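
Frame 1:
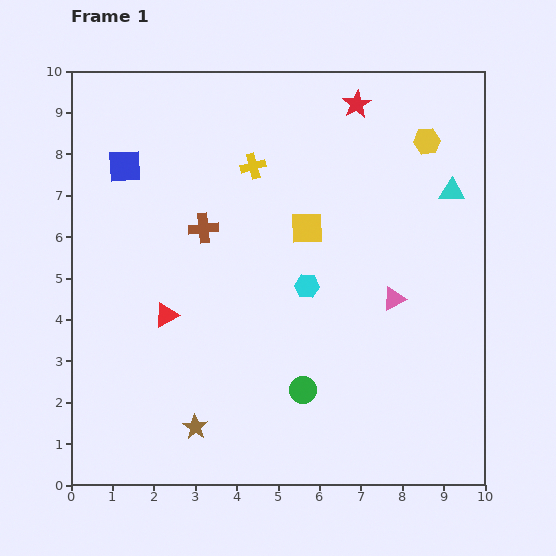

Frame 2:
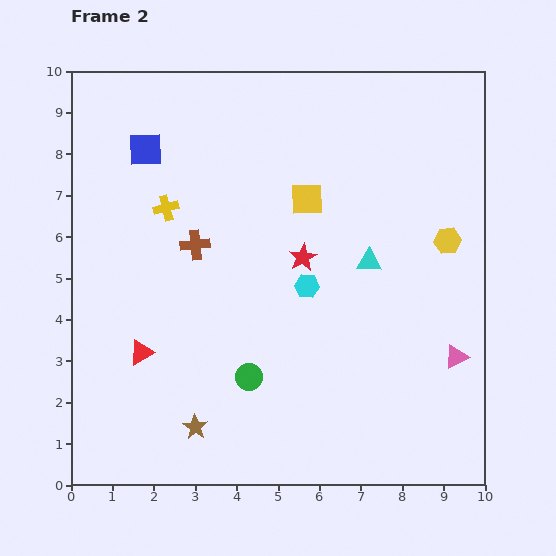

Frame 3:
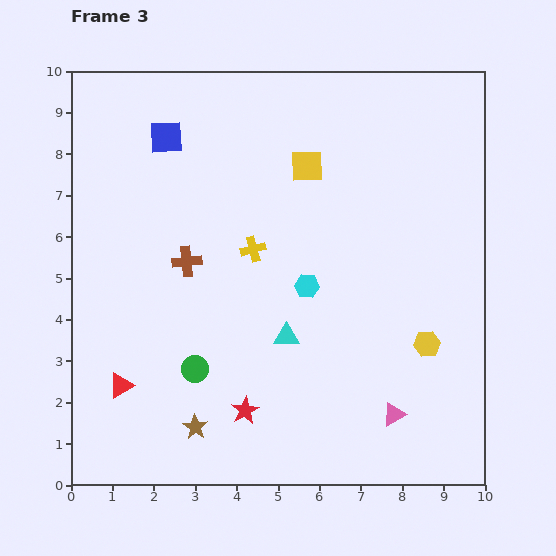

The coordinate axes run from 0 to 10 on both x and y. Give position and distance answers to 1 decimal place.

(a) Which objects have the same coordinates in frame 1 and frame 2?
the brown star, the cyan hexagon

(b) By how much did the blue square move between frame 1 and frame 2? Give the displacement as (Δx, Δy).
(0.5, 0.4)

The blue square was at (1.3, 7.7) in frame 1 and (1.8, 8.1) in frame 2.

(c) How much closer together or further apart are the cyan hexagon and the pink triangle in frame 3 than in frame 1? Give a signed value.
+1.6

Distance in frame 1: 2.1. Distance in frame 3: 3.7.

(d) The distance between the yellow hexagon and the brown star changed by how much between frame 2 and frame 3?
-1.7

Distance in frame 2: 7.6. Distance in frame 3: 5.9.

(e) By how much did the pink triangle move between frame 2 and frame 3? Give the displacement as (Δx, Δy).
(-1.5, -1.4)

The pink triangle was at (9.3, 3.1) in frame 2 and (7.8, 1.7) in frame 3.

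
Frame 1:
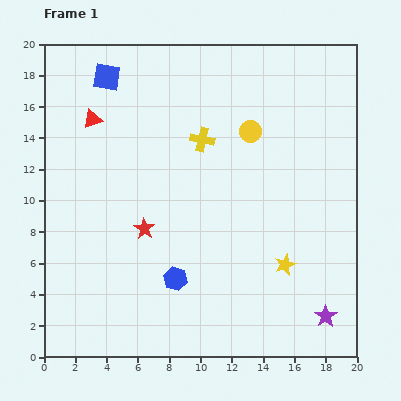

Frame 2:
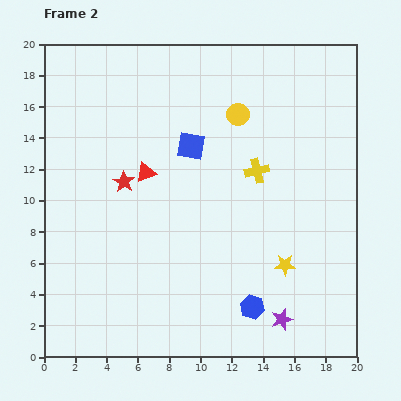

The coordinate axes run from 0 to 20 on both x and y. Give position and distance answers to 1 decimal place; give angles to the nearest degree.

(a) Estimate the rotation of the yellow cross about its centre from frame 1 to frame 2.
26° counter-clockwise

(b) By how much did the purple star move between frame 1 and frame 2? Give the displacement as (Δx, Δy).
(-2.8, -0.2)

The purple star was at (18.0, 2.6) in frame 1 and (15.2, 2.4) in frame 2.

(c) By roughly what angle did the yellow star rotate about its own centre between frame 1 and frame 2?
22° clockwise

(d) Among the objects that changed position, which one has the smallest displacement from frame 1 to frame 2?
the yellow circle

(moved 1.4)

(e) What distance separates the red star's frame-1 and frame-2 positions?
3.3

The red star moved from (6.4, 8.2) to (5.1, 11.2), a distance of √(1.3² + 3.0²) ≈ 3.3.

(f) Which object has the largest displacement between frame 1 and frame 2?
the blue square

(moved 7.0; next 5.2)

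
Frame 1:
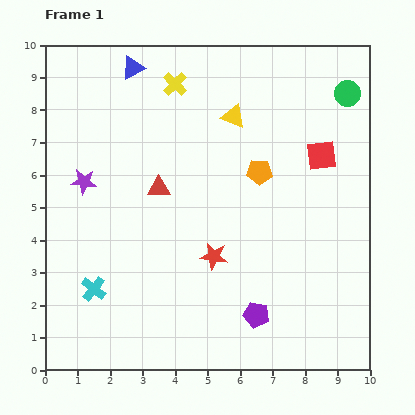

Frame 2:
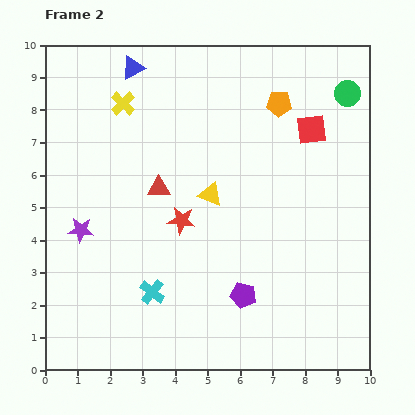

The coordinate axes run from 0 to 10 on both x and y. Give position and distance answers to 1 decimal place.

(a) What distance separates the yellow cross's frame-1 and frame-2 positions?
1.7

The yellow cross moved from (4.0, 8.8) to (2.4, 8.2), a distance of √(1.6² + 0.6²) ≈ 1.7.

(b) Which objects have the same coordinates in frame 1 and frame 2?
the red triangle, the green circle, the blue triangle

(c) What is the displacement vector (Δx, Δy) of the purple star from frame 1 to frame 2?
(-0.1, -1.5)

The purple star was at (1.2, 5.8) in frame 1 and (1.1, 4.3) in frame 2.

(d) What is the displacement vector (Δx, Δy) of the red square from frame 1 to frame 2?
(-0.3, 0.8)

The red square was at (8.5, 6.6) in frame 1 and (8.2, 7.4) in frame 2.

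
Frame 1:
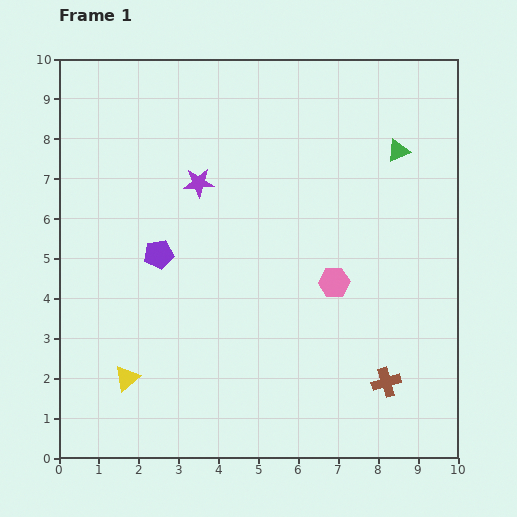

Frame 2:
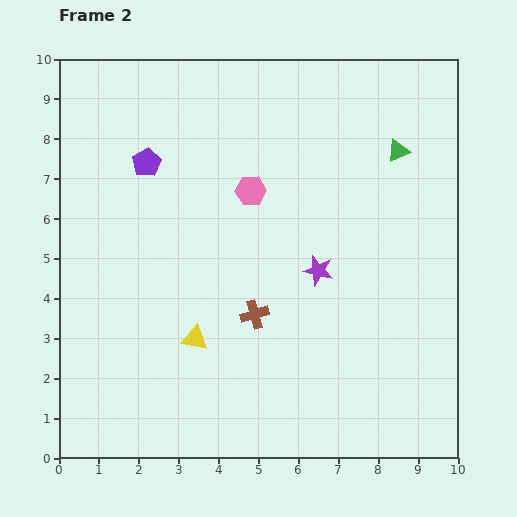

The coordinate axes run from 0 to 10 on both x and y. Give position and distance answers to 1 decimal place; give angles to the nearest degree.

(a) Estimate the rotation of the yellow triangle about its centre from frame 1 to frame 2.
51° clockwise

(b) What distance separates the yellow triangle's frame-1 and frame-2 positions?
2.0

The yellow triangle moved from (1.7, 2.0) to (3.4, 3.0), a distance of √(1.7² + 1.0²) ≈ 2.0.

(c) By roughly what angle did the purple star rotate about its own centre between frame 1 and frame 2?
17° clockwise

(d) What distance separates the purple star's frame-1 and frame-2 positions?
3.7

The purple star moved from (3.5, 6.9) to (6.5, 4.7), a distance of √(3.0² + 2.2²) ≈ 3.7.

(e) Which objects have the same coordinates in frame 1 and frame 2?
the green triangle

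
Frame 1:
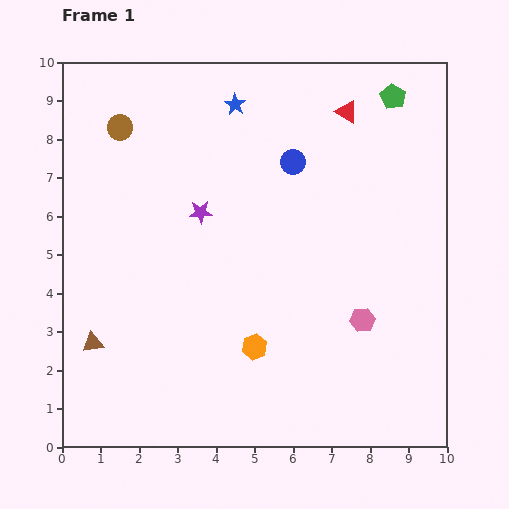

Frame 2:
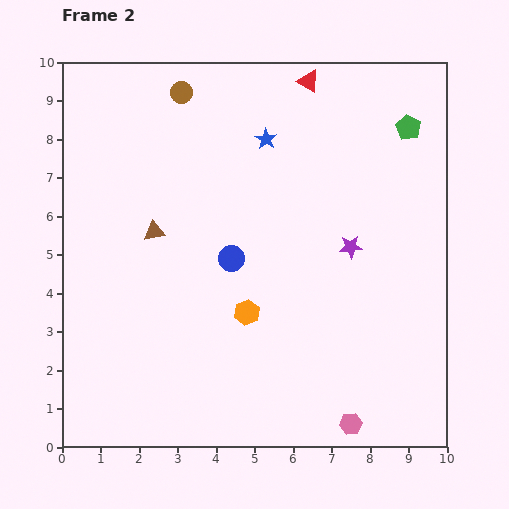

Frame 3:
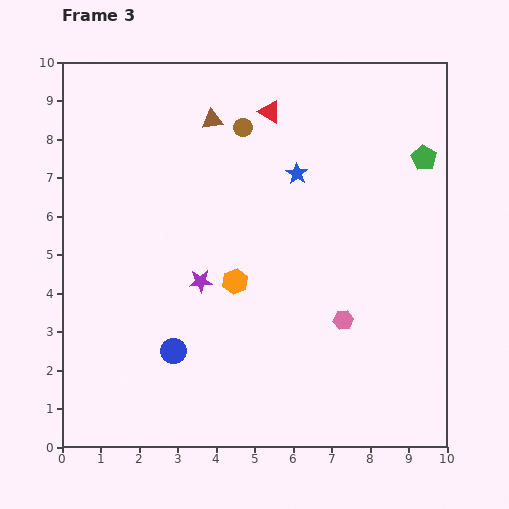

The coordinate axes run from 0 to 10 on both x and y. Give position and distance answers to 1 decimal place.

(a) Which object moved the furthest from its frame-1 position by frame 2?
the purple star

(moved 4.0; next 3.3)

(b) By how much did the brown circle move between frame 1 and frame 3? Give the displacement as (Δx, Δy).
(3.2, 0.0)

The brown circle was at (1.5, 8.3) in frame 1 and (4.7, 8.3) in frame 3.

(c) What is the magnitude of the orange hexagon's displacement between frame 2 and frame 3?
0.9

The orange hexagon moved from (4.8, 3.5) to (4.5, 4.3), a distance of √(0.3² + 0.8²) ≈ 0.9.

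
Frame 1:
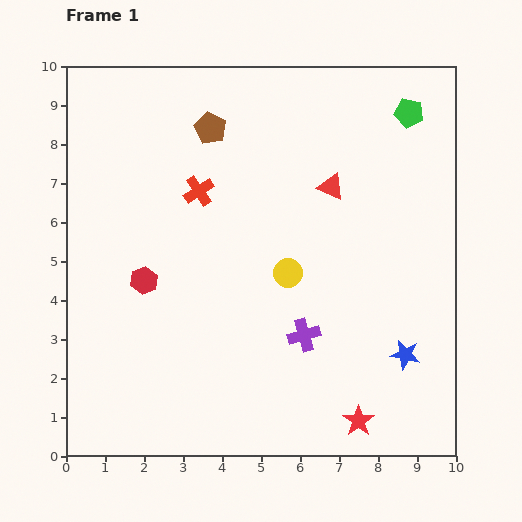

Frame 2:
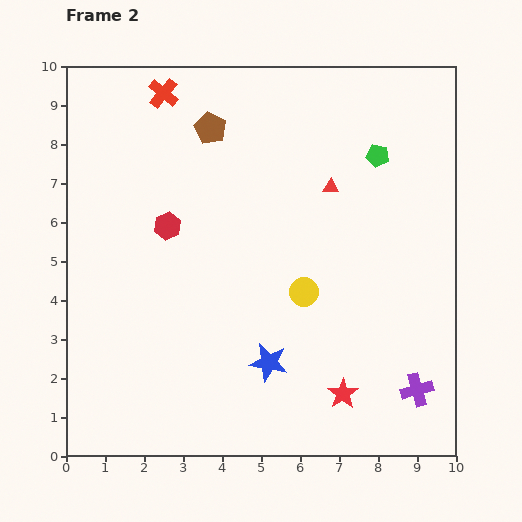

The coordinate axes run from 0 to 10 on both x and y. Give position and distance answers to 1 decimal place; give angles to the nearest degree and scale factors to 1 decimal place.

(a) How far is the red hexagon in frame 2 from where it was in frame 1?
1.5

The red hexagon moved from (2.0, 4.5) to (2.6, 5.9), a distance of √(0.6² + 1.4²) ≈ 1.5.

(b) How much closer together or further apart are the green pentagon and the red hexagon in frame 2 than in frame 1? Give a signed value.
-2.3

Distance in frame 1: 8.0. Distance in frame 2: 5.7.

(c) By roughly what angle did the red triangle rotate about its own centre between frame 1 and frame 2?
22° counter-clockwise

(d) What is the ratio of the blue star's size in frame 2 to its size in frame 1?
1.3×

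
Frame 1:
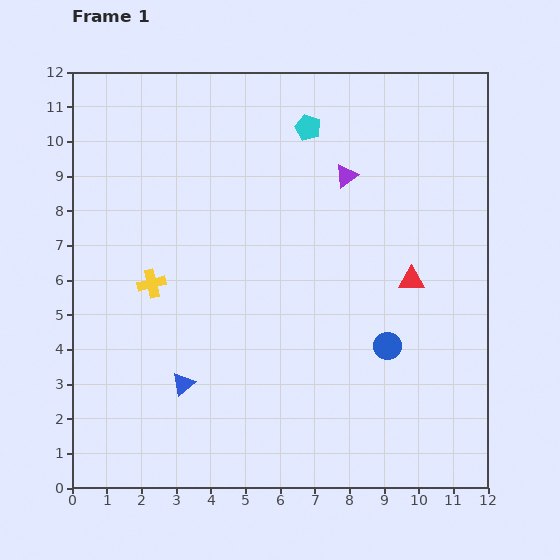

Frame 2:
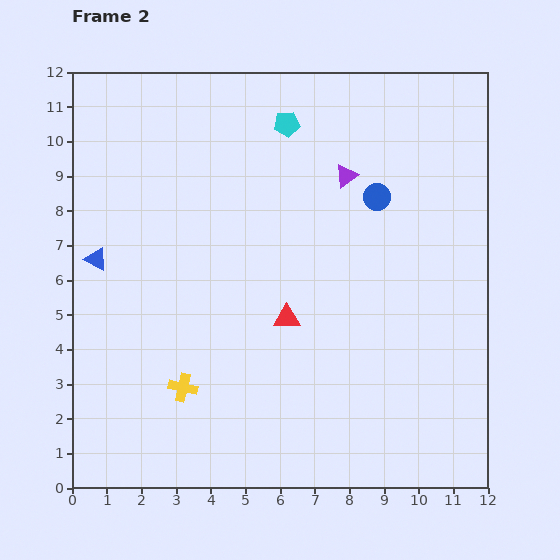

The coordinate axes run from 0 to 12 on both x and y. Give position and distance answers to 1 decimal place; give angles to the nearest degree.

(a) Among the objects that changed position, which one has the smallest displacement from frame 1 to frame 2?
the cyan pentagon

(moved 0.6)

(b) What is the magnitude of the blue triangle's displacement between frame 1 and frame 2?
4.4

The blue triangle moved from (3.2, 3.0) to (0.7, 6.6), a distance of √(2.5² + 3.6²) ≈ 4.4.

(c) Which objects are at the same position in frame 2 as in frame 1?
the purple triangle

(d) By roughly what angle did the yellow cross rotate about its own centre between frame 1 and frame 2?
26° clockwise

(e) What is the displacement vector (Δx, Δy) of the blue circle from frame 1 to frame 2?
(-0.3, 4.3)

The blue circle was at (9.1, 4.1) in frame 1 and (8.8, 8.4) in frame 2.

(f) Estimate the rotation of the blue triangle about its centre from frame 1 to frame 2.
52° counter-clockwise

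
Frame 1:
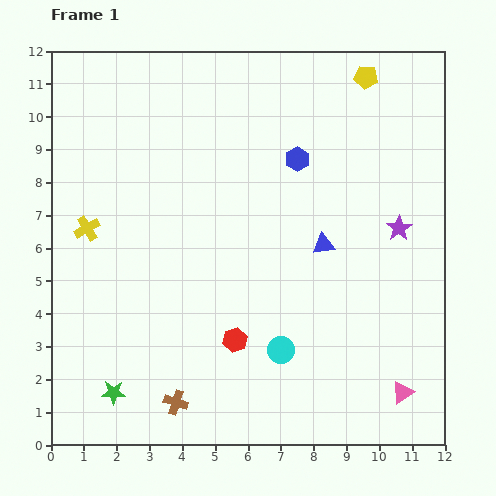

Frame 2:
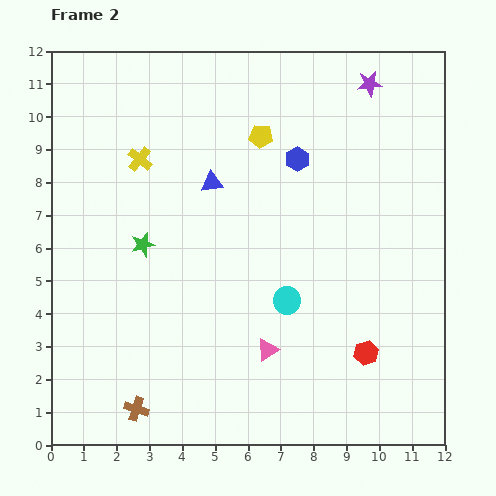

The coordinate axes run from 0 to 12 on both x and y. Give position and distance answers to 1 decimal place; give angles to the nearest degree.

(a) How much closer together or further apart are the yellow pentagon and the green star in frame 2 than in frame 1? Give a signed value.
-7.4

Distance in frame 1: 12.3. Distance in frame 2: 4.9.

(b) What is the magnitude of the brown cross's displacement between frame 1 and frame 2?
1.2

The brown cross moved from (3.8, 1.3) to (2.6, 1.1), a distance of √(1.2² + 0.2²) ≈ 1.2.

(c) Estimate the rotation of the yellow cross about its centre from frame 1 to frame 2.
20° counter-clockwise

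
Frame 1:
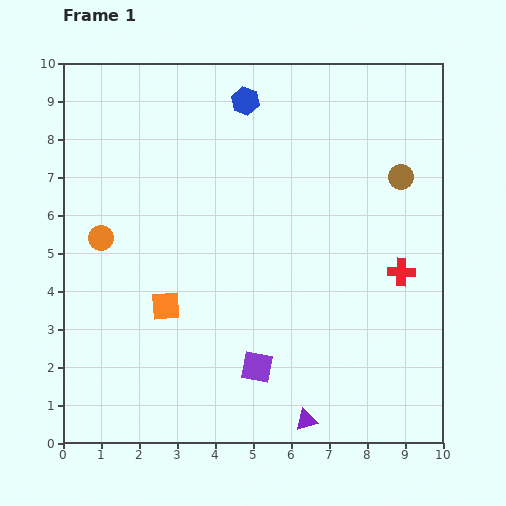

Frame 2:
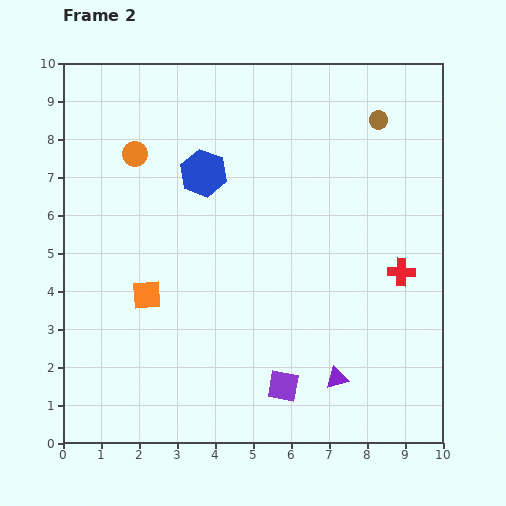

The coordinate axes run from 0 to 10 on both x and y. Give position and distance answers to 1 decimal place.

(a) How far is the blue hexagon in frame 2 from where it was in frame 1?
2.2

The blue hexagon moved from (4.8, 9.0) to (3.7, 7.1), a distance of √(1.1² + 1.9²) ≈ 2.2.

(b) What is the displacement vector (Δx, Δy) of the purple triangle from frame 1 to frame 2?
(0.8, 1.1)

The purple triangle was at (6.4, 0.6) in frame 1 and (7.2, 1.7) in frame 2.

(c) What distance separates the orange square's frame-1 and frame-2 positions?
0.6

The orange square moved from (2.7, 3.6) to (2.2, 3.9), a distance of √(0.5² + 0.3²) ≈ 0.6.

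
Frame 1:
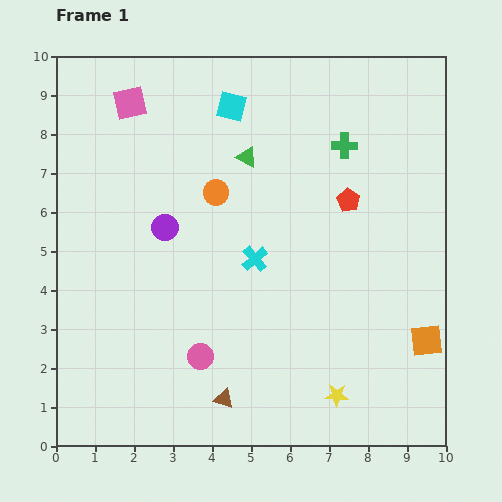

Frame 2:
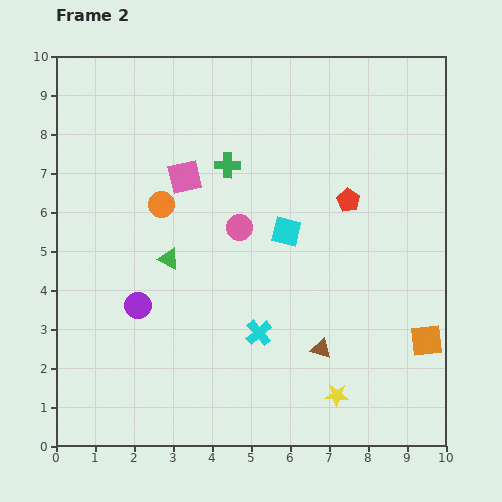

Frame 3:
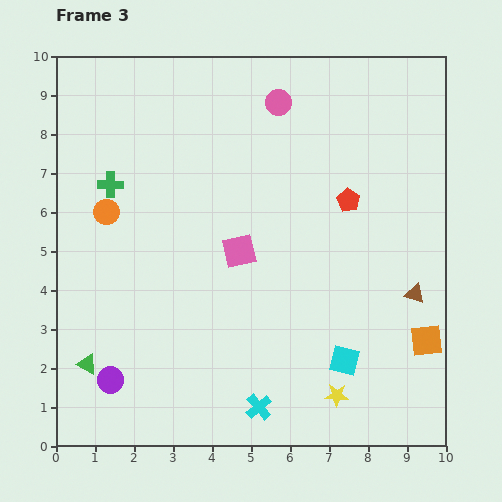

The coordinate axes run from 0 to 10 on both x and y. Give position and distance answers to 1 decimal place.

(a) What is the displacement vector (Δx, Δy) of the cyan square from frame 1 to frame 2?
(1.4, -3.2)

The cyan square was at (4.5, 8.7) in frame 1 and (5.9, 5.5) in frame 2.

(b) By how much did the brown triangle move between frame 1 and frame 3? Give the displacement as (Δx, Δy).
(4.9, 2.7)

The brown triangle was at (4.3, 1.2) in frame 1 and (9.2, 3.9) in frame 3.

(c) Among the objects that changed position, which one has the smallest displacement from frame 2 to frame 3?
the orange circle

(moved 1.4)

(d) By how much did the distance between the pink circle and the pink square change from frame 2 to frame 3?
+2.0

Distance in frame 2: 1.9. Distance in frame 3: 3.9.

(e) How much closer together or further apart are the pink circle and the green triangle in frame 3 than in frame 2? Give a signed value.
+6.3

Distance in frame 2: 2.0. Distance in frame 3: 8.3.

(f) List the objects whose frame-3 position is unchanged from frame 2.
the orange square, the yellow star, the red pentagon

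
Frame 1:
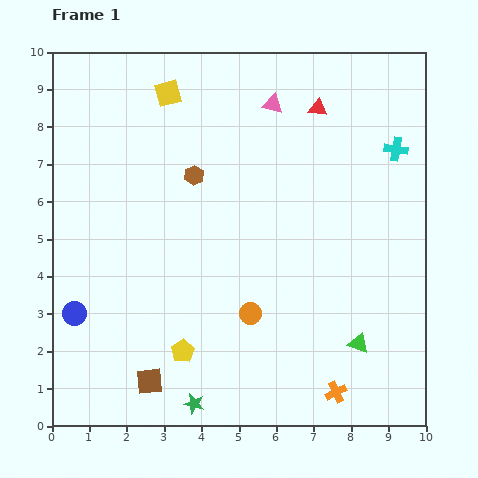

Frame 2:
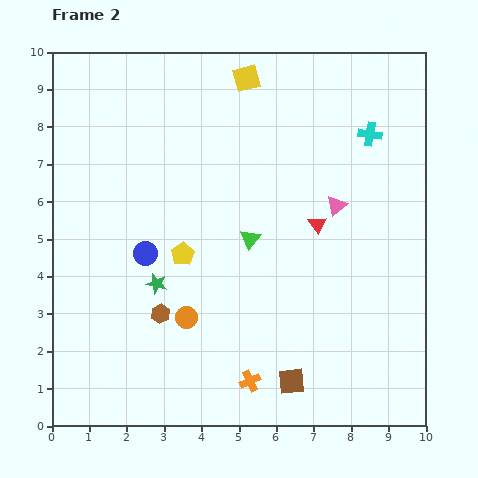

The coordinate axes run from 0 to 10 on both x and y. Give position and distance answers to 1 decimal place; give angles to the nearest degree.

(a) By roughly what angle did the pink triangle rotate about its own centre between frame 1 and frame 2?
53° counter-clockwise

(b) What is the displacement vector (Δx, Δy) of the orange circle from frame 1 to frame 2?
(-1.7, -0.1)

The orange circle was at (5.3, 3.0) in frame 1 and (3.6, 2.9) in frame 2.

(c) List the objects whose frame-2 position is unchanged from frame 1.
none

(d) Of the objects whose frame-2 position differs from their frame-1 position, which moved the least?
the cyan cross

(moved 0.8)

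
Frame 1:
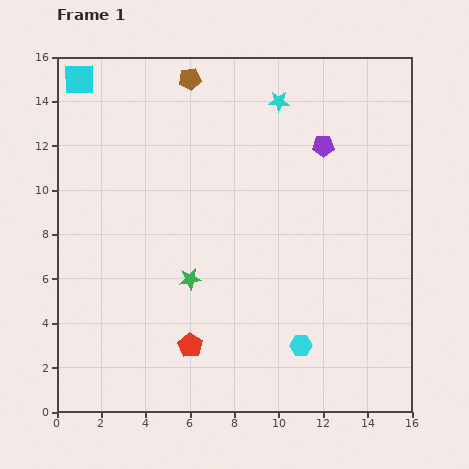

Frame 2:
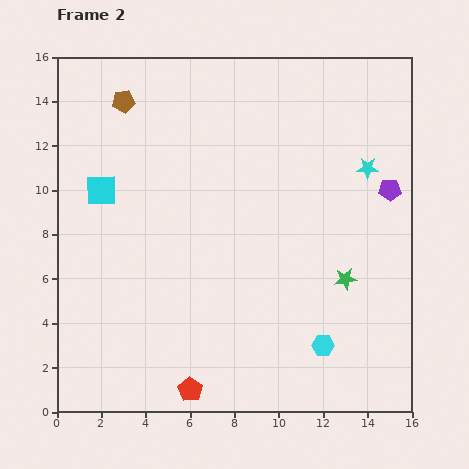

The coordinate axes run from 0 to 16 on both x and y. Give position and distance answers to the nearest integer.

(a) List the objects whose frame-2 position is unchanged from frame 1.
none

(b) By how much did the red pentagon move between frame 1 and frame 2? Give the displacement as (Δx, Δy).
(0, -2)

The red pentagon was at (6, 3) in frame 1 and (6, 1) in frame 2.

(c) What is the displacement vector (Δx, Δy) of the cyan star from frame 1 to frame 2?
(4, -3)

The cyan star was at (10, 14) in frame 1 and (14, 11) in frame 2.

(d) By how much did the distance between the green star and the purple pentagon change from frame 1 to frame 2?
-4

Distance in frame 1: 8. Distance in frame 2: 4.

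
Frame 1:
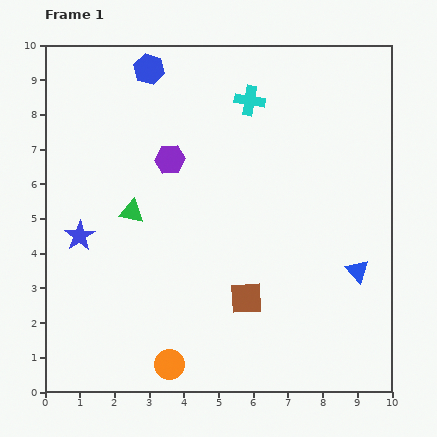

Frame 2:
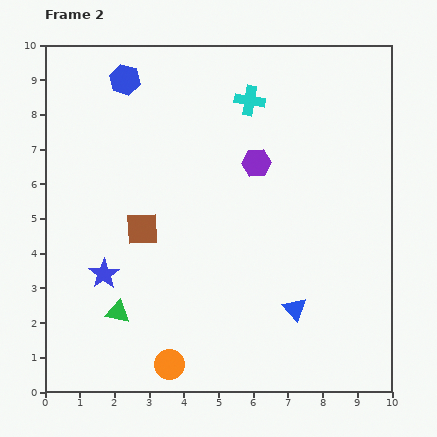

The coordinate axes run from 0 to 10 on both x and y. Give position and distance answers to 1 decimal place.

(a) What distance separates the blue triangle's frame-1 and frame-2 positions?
2.1

The blue triangle moved from (9.0, 3.5) to (7.2, 2.4), a distance of √(1.8² + 1.1²) ≈ 2.1.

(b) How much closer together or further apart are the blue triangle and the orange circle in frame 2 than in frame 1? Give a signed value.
-2.1

Distance in frame 1: 6.0. Distance in frame 2: 3.9.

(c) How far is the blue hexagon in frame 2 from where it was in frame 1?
0.8

The blue hexagon moved from (3.0, 9.3) to (2.3, 9.0), a distance of √(0.7² + 0.3²) ≈ 0.8.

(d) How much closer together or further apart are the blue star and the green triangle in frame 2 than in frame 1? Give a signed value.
-0.5

Distance in frame 1: 1.7. Distance in frame 2: 1.2.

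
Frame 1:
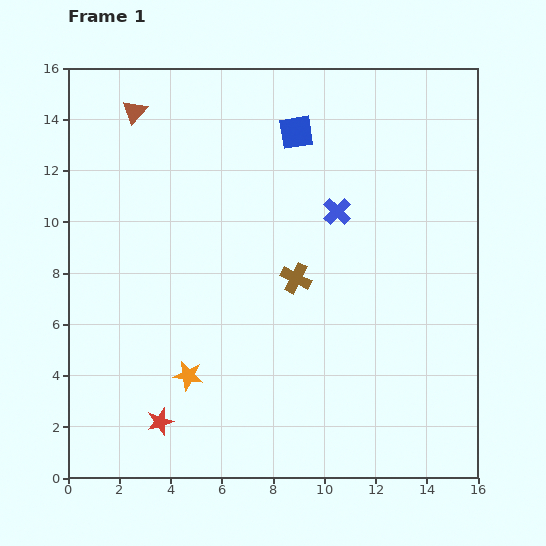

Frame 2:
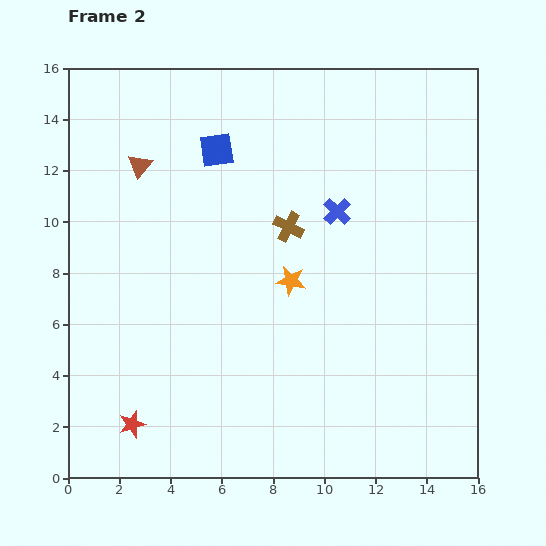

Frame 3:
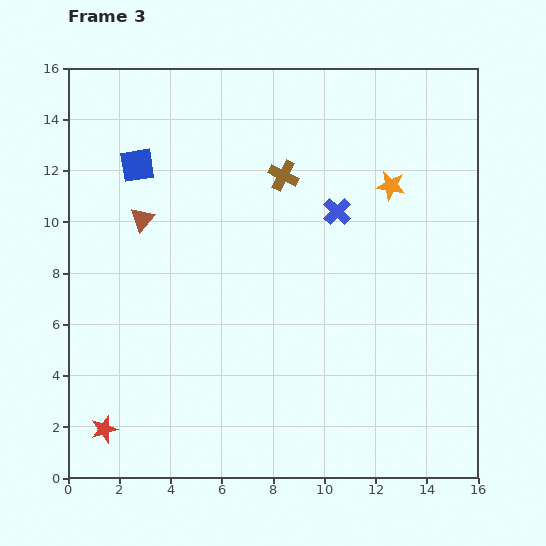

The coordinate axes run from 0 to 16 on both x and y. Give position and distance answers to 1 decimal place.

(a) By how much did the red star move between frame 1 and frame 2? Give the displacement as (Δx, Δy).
(-1.1, -0.1)

The red star was at (3.6, 2.2) in frame 1 and (2.5, 2.1) in frame 2.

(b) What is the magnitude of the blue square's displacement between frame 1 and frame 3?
6.3

The blue square moved from (8.9, 13.5) to (2.7, 12.2), a distance of √(6.2² + 1.3²) ≈ 6.3.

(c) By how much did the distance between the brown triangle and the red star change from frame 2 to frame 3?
-1.8

Distance in frame 2: 10.1. Distance in frame 3: 8.3.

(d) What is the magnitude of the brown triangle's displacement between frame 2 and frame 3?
2.1

The brown triangle moved from (2.8, 12.2) to (2.9, 10.1), a distance of √(0.1² + 2.1²) ≈ 2.1.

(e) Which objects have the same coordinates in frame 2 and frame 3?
the blue cross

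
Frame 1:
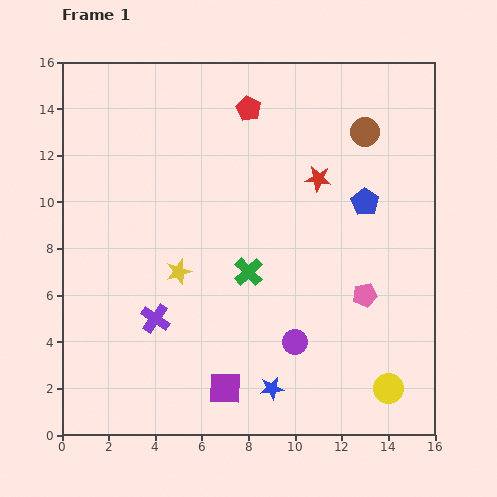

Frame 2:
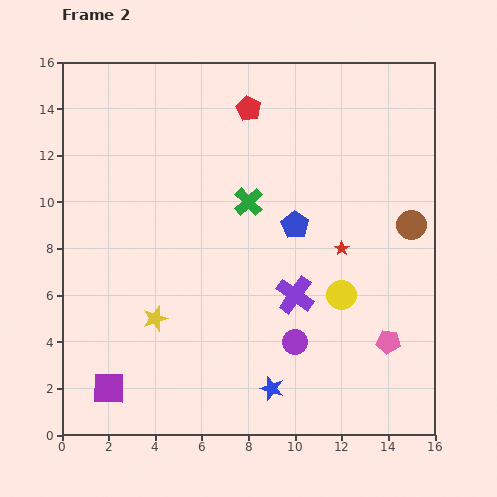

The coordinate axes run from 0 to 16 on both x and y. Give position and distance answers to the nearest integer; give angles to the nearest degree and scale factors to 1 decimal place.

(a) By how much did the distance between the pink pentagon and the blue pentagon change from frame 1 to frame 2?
+2

Distance in frame 1: 4. Distance in frame 2: 6.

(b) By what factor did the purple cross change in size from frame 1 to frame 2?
1.3×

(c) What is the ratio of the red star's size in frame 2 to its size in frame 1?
0.6×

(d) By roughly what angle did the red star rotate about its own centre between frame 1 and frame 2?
29° clockwise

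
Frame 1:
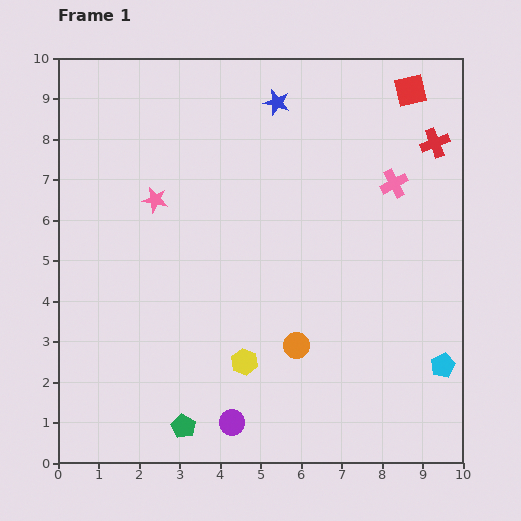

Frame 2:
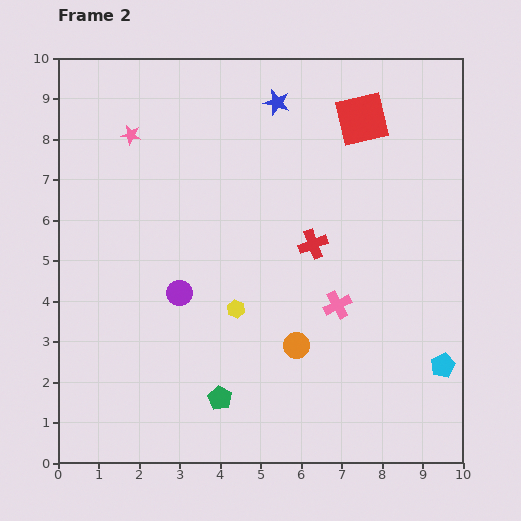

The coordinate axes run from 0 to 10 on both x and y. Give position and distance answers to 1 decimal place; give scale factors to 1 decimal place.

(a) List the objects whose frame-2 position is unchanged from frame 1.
the cyan pentagon, the blue star, the orange circle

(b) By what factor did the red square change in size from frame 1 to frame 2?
1.6×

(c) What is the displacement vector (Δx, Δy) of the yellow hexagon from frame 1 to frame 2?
(-0.2, 1.3)

The yellow hexagon was at (4.6, 2.5) in frame 1 and (4.4, 3.8) in frame 2.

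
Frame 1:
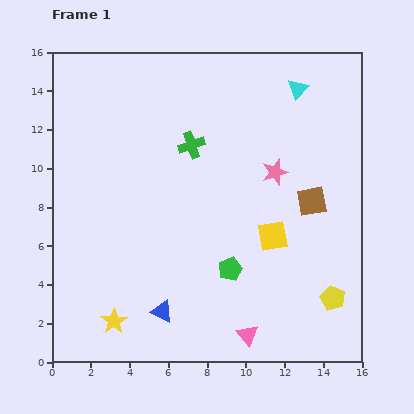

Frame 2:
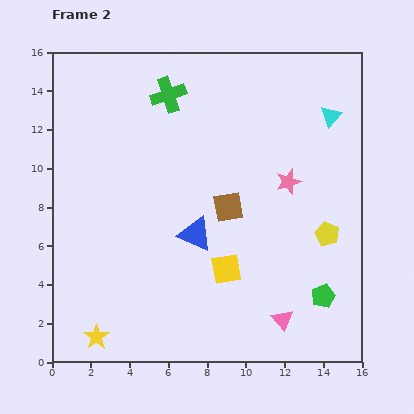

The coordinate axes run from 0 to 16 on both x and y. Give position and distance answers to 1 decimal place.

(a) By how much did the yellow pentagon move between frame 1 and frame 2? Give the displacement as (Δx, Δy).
(-0.3, 3.3)

The yellow pentagon was at (14.5, 3.3) in frame 1 and (14.2, 6.6) in frame 2.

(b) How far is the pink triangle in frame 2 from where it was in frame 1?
2.0

The pink triangle moved from (10.1, 1.4) to (11.9, 2.2), a distance of √(1.8² + 0.8²) ≈ 2.0.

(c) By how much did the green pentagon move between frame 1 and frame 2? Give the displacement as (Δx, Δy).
(4.8, -1.4)

The green pentagon was at (9.2, 4.8) in frame 1 and (14.0, 3.4) in frame 2.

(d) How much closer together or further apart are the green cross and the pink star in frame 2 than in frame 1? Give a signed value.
+3.2

Distance in frame 1: 4.5. Distance in frame 2: 7.7.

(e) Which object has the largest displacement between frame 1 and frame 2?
the green pentagon

(moved 5.0; next 4.3)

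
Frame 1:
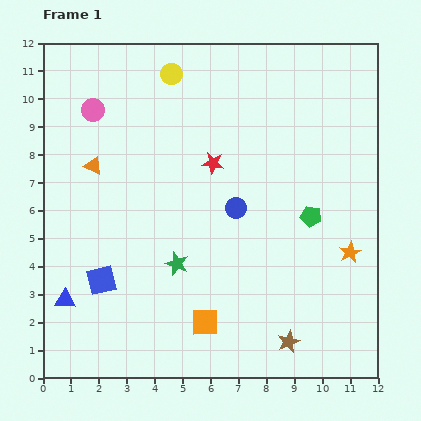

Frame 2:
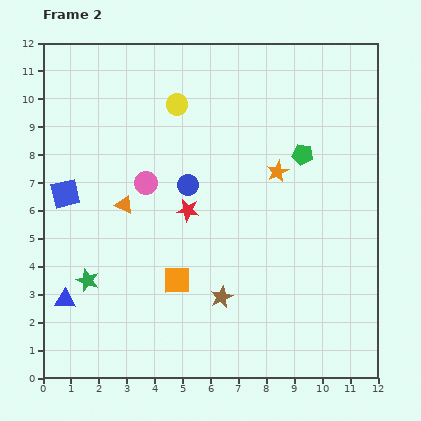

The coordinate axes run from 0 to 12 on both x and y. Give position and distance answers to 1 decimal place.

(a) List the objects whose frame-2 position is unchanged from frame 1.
the blue triangle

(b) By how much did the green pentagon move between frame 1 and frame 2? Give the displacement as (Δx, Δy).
(-0.3, 2.2)

The green pentagon was at (9.6, 5.8) in frame 1 and (9.3, 8.0) in frame 2.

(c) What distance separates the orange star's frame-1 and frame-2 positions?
3.9

The orange star moved from (11.0, 4.5) to (8.4, 7.4), a distance of √(2.6² + 2.9²) ≈ 3.9.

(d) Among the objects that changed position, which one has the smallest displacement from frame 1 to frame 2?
the yellow circle

(moved 1.1)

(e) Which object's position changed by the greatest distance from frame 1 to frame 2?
the orange star

(moved 3.9; next 3.4)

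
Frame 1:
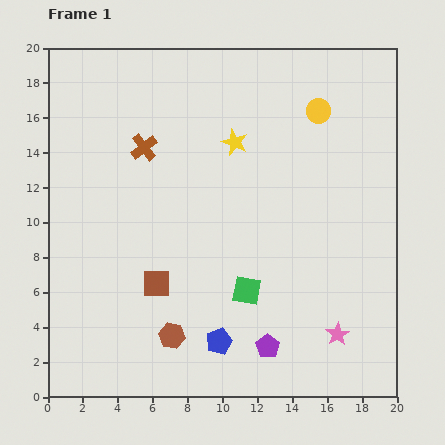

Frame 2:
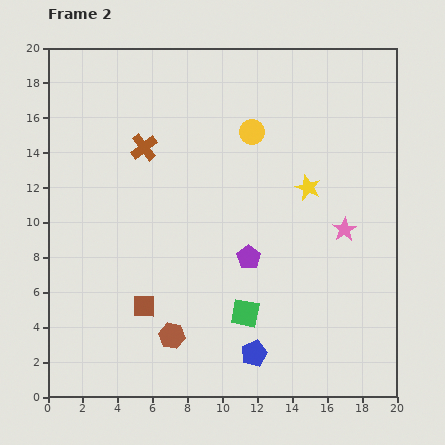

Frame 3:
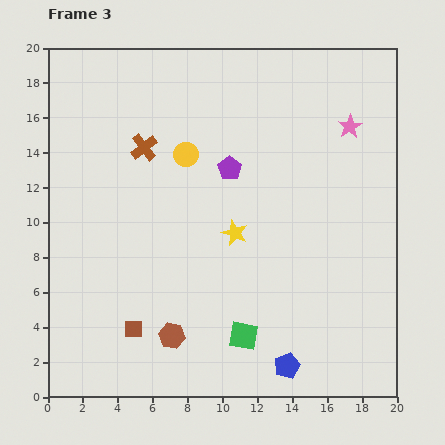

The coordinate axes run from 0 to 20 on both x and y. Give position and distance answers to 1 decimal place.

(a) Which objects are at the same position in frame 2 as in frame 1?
the brown hexagon, the brown cross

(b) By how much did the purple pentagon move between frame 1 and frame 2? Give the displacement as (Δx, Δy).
(-1.1, 5.1)

The purple pentagon was at (12.6, 2.9) in frame 1 and (11.5, 8.0) in frame 2.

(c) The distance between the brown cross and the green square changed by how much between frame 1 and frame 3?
+2.1

Distance in frame 1: 10.1. Distance in frame 3: 12.2.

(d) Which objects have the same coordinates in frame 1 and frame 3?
the brown hexagon, the brown cross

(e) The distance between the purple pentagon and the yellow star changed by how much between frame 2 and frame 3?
-1.5

Distance in frame 2: 5.2. Distance in frame 3: 3.7.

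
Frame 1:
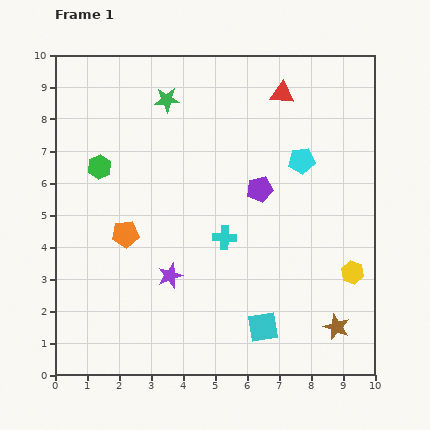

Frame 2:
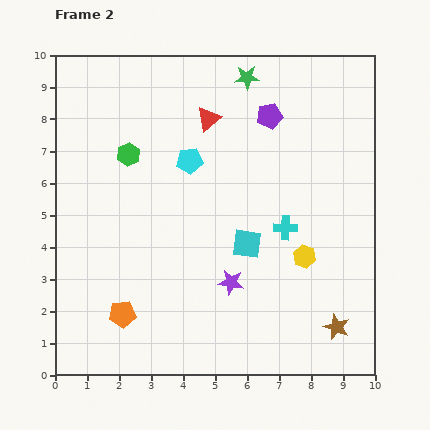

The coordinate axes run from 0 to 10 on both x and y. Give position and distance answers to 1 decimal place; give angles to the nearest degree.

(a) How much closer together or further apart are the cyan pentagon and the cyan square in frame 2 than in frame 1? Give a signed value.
-2.1

Distance in frame 1: 5.3. Distance in frame 2: 3.2.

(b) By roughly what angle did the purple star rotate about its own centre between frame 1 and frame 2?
29° clockwise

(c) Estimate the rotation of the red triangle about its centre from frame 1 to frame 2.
44° counter-clockwise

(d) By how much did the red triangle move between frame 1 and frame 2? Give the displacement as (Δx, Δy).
(-2.3, -0.8)

The red triangle was at (7.1, 8.8) in frame 1 and (4.8, 8.0) in frame 2.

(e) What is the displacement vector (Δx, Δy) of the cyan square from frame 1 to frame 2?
(-0.5, 2.6)

The cyan square was at (6.5, 1.5) in frame 1 and (6.0, 4.1) in frame 2.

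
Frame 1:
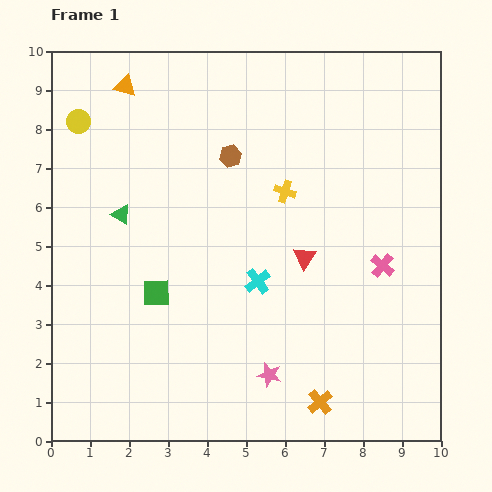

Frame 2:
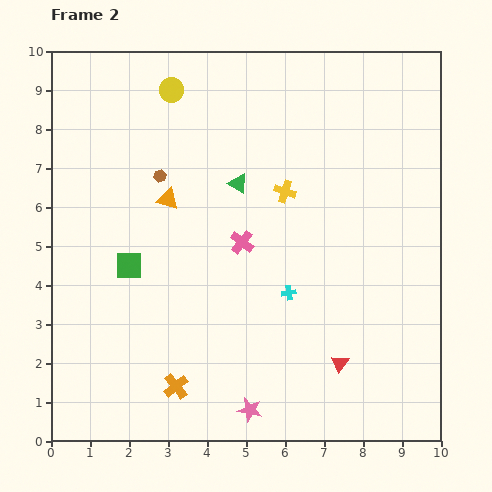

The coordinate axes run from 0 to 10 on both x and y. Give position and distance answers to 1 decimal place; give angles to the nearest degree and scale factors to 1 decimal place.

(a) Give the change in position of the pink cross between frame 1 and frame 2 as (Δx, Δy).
(-3.6, 0.6)

The pink cross was at (8.5, 4.5) in frame 1 and (4.9, 5.1) in frame 2.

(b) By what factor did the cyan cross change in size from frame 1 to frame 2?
0.6×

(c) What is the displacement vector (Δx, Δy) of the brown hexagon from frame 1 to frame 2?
(-1.8, -0.5)

The brown hexagon was at (4.6, 7.3) in frame 1 and (2.8, 6.8) in frame 2.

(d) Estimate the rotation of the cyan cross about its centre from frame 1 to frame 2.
29° clockwise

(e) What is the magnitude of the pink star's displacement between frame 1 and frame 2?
1.0

The pink star moved from (5.6, 1.7) to (5.1, 0.8), a distance of √(0.5² + 0.9²) ≈ 1.0.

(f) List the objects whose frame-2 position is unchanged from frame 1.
the yellow cross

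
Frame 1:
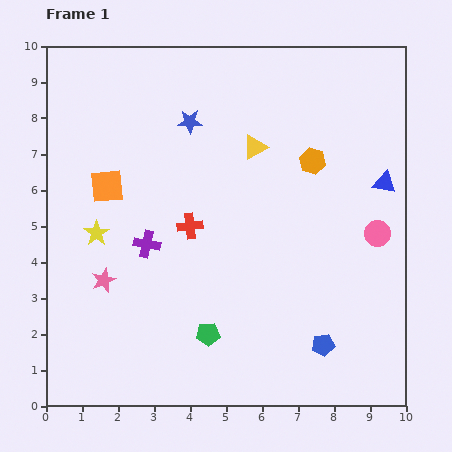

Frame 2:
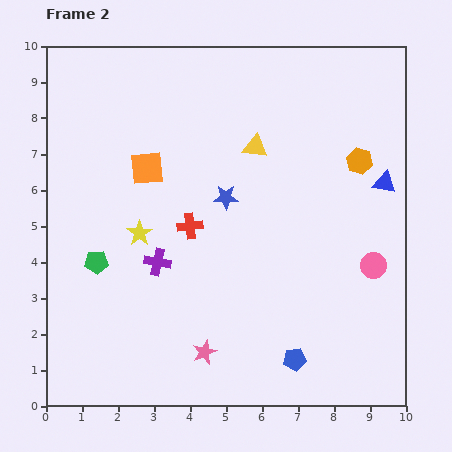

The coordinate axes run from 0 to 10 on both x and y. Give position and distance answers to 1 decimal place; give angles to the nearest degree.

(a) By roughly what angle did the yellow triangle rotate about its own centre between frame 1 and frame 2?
37° clockwise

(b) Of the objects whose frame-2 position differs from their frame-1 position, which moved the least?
the purple cross

(moved 0.6)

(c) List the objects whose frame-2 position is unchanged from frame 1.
the red cross, the yellow triangle, the blue triangle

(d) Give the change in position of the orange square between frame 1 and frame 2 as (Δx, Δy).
(1.1, 0.5)

The orange square was at (1.7, 6.1) in frame 1 and (2.8, 6.6) in frame 2.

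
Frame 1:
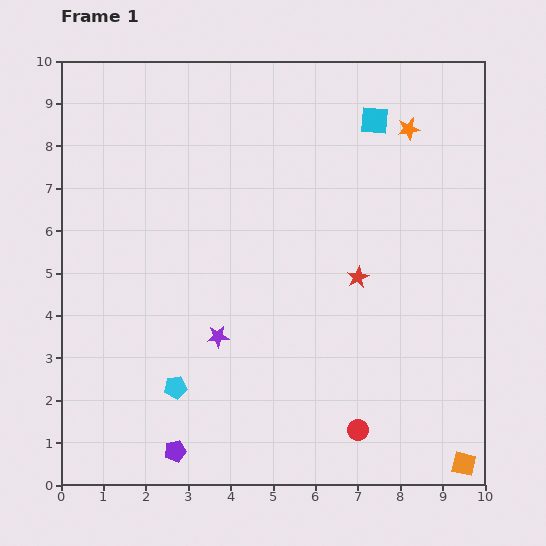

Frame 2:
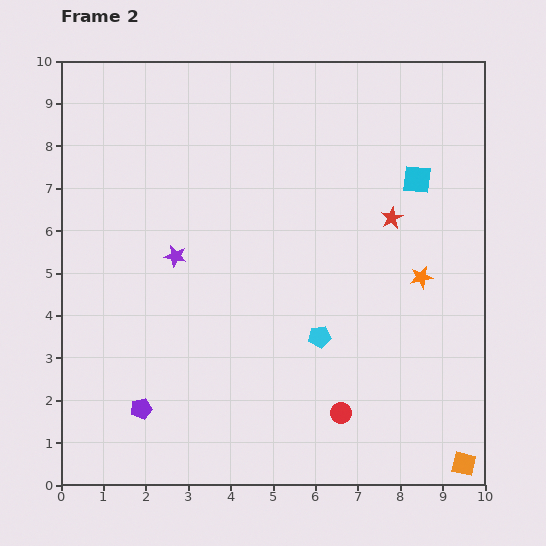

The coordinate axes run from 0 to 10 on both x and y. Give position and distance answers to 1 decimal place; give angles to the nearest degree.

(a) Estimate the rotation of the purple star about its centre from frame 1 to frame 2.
17° clockwise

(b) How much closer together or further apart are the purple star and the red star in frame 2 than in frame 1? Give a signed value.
+1.6

Distance in frame 1: 3.6. Distance in frame 2: 5.2.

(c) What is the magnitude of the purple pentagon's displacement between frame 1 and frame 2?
1.3

The purple pentagon moved from (2.7, 0.8) to (1.9, 1.8), a distance of √(0.8² + 1.0²) ≈ 1.3.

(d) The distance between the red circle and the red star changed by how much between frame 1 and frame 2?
+1.2

Distance in frame 1: 3.6. Distance in frame 2: 4.8.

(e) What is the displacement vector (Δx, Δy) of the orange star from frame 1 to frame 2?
(0.3, -3.5)

The orange star was at (8.2, 8.4) in frame 1 and (8.5, 4.9) in frame 2.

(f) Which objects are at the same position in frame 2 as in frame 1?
the orange square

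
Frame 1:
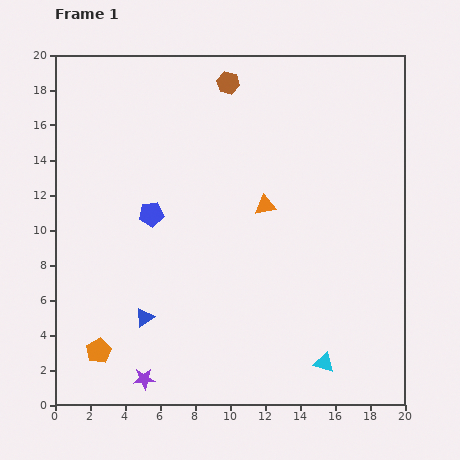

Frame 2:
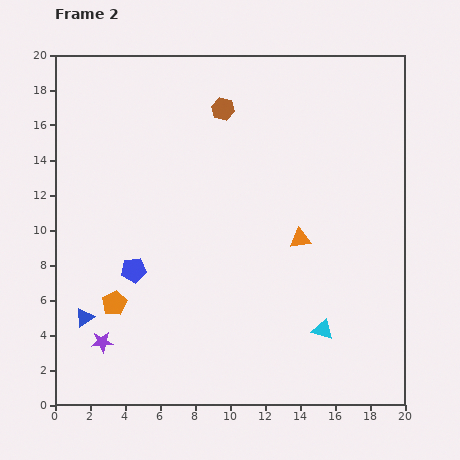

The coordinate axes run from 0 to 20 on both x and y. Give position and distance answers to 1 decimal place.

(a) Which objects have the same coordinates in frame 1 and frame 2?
none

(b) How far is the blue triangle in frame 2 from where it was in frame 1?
3.4

The blue triangle moved from (5.1, 5.0) to (1.7, 5.0), a distance of √(3.4² + 0.0²) ≈ 3.4.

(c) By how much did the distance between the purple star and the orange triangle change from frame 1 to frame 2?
+0.6

Distance in frame 1: 12.1. Distance in frame 2: 12.7.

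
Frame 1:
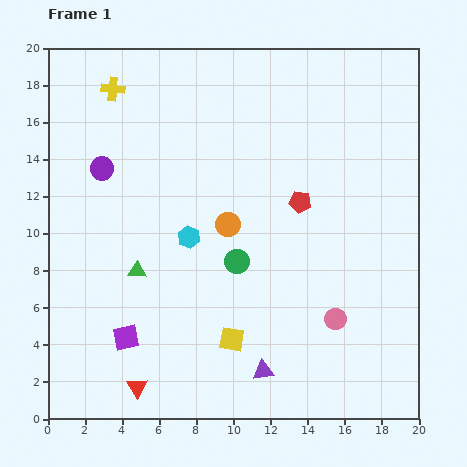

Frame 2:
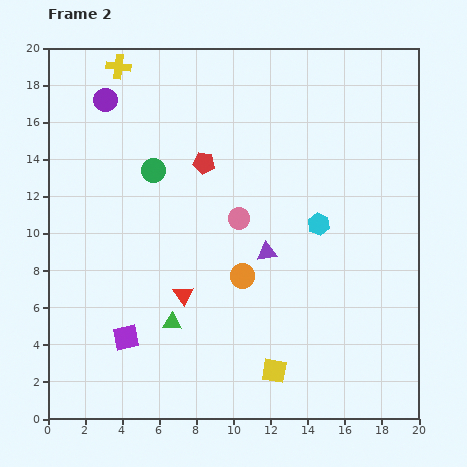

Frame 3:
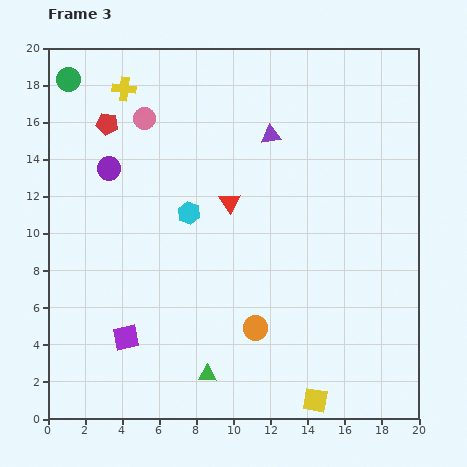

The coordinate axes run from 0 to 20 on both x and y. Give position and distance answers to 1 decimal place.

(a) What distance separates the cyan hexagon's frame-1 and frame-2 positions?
7.0

The cyan hexagon moved from (7.6, 9.8) to (14.6, 10.5), a distance of √(7.0² + 0.7²) ≈ 7.0.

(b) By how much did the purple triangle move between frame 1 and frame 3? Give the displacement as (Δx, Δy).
(0.4, 12.7)

The purple triangle was at (11.6, 2.6) in frame 1 and (12.0, 15.3) in frame 3.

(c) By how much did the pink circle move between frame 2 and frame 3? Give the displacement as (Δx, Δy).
(-5.1, 5.4)

The pink circle was at (10.3, 10.8) in frame 2 and (5.2, 16.2) in frame 3.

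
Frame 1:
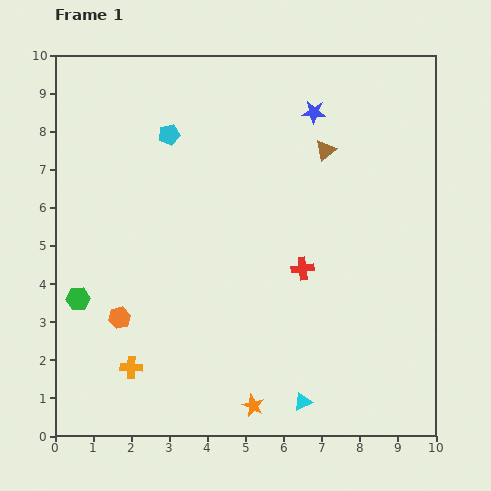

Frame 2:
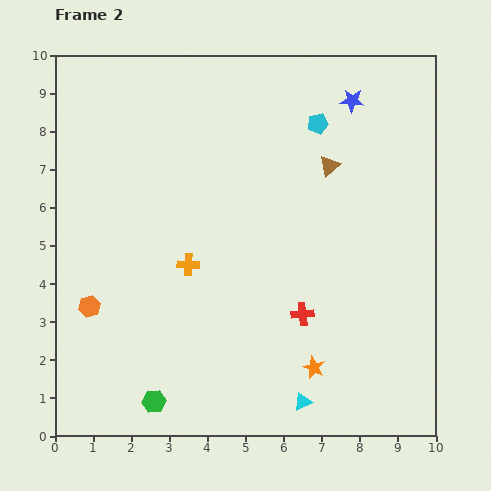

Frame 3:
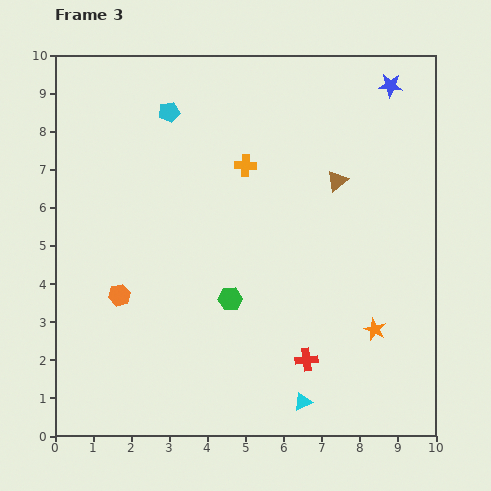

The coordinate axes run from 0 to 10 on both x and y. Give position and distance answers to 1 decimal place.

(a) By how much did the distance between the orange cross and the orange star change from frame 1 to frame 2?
+0.9

Distance in frame 1: 3.4. Distance in frame 2: 4.3.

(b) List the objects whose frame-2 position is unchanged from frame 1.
the cyan triangle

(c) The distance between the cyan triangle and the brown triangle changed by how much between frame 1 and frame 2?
-0.4

Distance in frame 1: 6.6. Distance in frame 2: 6.2.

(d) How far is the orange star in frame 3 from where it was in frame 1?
3.8

The orange star moved from (5.2, 0.8) to (8.4, 2.8), a distance of √(3.2² + 2.0²) ≈ 3.8.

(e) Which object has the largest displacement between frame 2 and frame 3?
the cyan pentagon

(moved 3.9; next 3.4)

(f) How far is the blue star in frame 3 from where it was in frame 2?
1.1

The blue star moved from (7.8, 8.8) to (8.8, 9.2), a distance of √(1.0² + 0.4²) ≈ 1.1.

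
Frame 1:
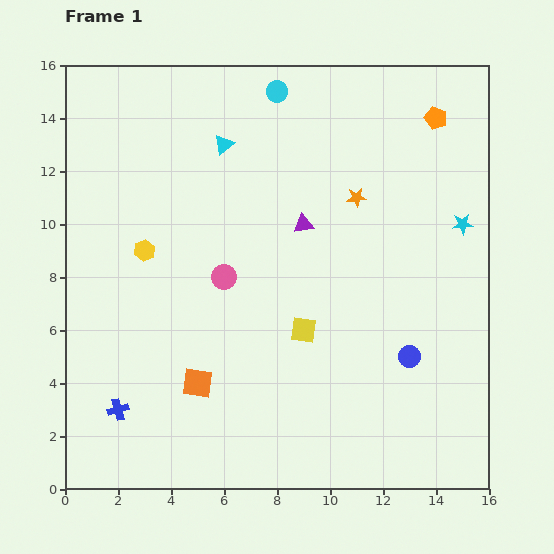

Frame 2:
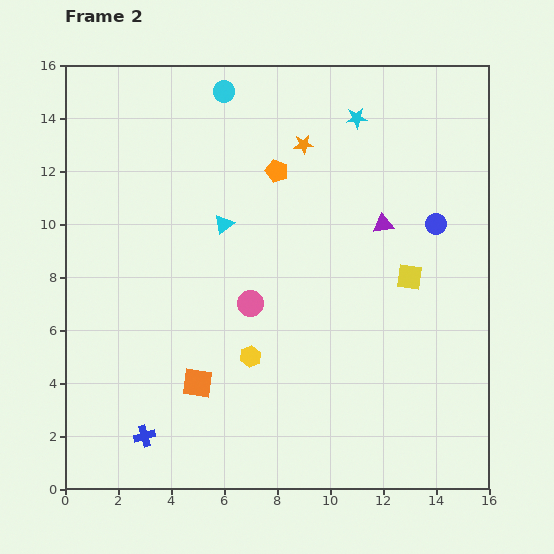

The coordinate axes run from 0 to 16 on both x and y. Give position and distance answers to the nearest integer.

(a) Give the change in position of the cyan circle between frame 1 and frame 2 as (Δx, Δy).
(-2, 0)

The cyan circle was at (8, 15) in frame 1 and (6, 15) in frame 2.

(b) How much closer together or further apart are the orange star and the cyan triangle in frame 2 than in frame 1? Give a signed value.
-1

Distance in frame 1: 5. Distance in frame 2: 4.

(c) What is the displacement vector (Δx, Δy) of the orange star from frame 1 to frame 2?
(-2, 2)

The orange star was at (11, 11) in frame 1 and (9, 13) in frame 2.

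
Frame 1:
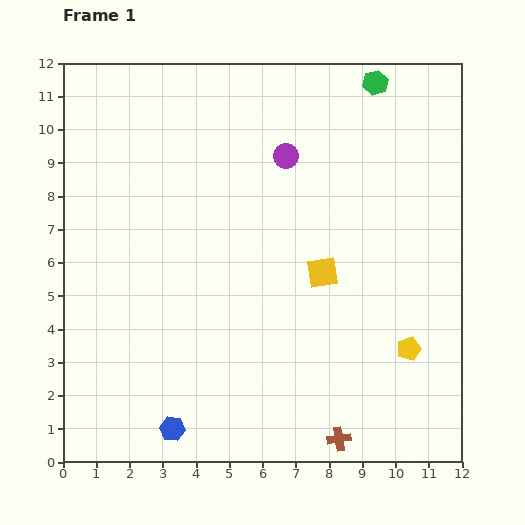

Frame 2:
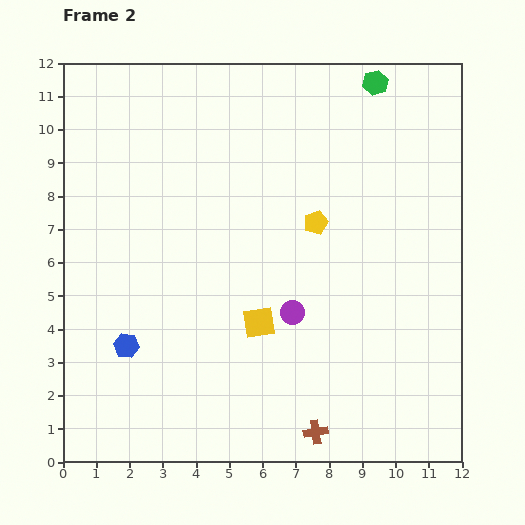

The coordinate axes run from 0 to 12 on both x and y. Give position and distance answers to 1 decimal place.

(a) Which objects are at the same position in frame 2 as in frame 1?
the green hexagon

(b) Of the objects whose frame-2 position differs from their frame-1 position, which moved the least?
the brown cross

(moved 0.7)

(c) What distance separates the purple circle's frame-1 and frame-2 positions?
4.7

The purple circle moved from (6.7, 9.2) to (6.9, 4.5), a distance of √(0.2² + 4.7²) ≈ 4.7.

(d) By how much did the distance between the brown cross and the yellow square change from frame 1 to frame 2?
-1.3

Distance in frame 1: 5.0. Distance in frame 2: 3.7.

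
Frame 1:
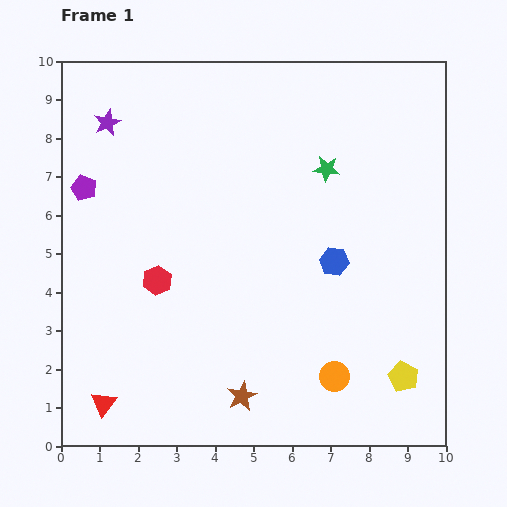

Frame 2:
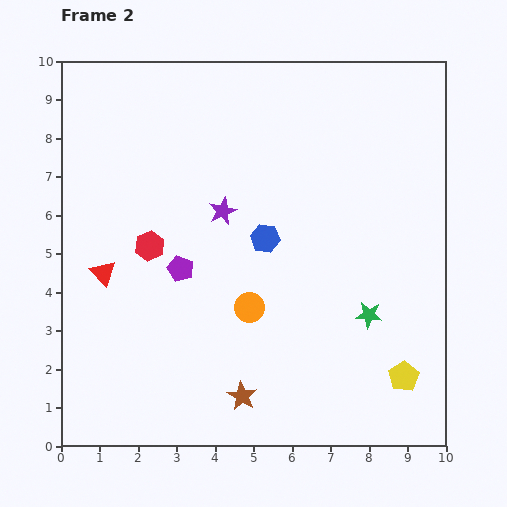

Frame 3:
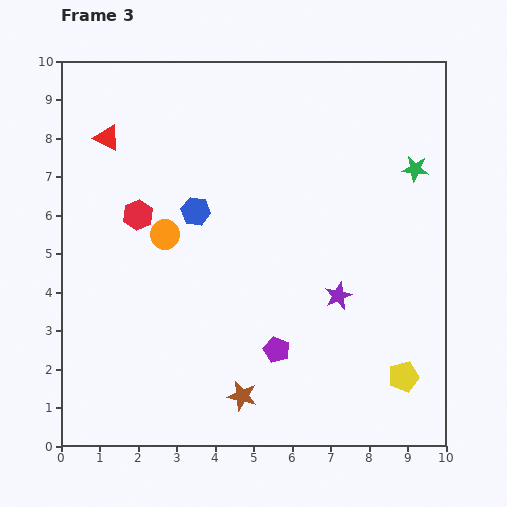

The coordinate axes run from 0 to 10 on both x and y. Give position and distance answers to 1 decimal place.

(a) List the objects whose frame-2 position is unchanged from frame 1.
the brown star, the yellow pentagon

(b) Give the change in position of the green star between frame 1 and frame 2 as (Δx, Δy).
(1.1, -3.8)

The green star was at (6.9, 7.2) in frame 1 and (8.0, 3.4) in frame 2.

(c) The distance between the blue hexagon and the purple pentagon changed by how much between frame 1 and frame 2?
-4.5

Distance in frame 1: 6.8. Distance in frame 2: 2.3.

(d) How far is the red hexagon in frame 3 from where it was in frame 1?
1.8

The red hexagon moved from (2.5, 4.3) to (2.0, 6.0), a distance of √(0.5² + 1.7²) ≈ 1.8.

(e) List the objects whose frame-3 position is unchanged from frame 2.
the brown star, the yellow pentagon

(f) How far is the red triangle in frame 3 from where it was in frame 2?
3.5

The red triangle moved from (1.1, 4.5) to (1.2, 8.0), a distance of √(0.1² + 3.5²) ≈ 3.5.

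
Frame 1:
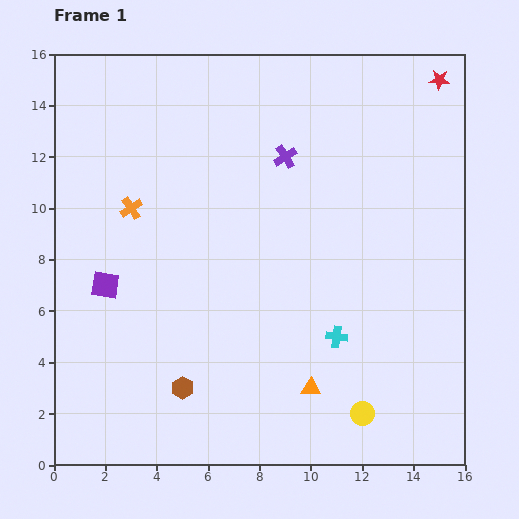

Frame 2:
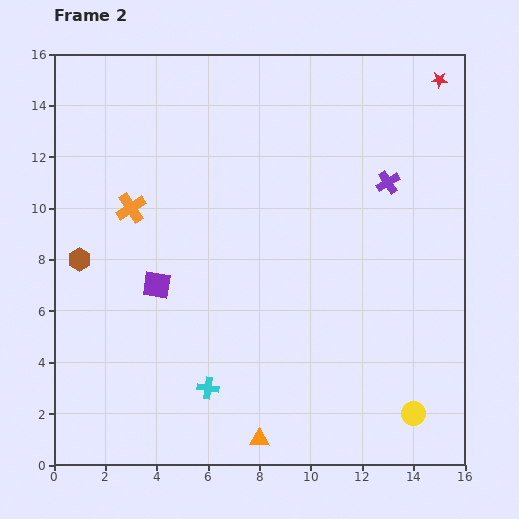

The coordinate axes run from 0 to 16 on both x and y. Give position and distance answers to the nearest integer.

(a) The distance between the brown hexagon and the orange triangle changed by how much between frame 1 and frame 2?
+5

Distance in frame 1: 5. Distance in frame 2: 10.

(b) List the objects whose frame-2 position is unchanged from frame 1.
the red star, the orange cross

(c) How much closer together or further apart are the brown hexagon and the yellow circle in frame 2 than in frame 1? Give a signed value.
+7

Distance in frame 1: 7. Distance in frame 2: 14.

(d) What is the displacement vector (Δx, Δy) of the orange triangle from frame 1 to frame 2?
(-2, -2)

The orange triangle was at (10, 3) in frame 1 and (8, 1) in frame 2.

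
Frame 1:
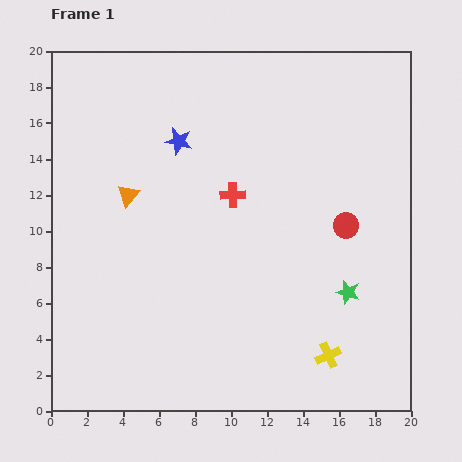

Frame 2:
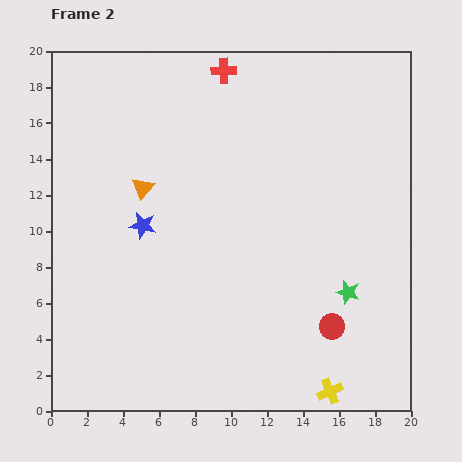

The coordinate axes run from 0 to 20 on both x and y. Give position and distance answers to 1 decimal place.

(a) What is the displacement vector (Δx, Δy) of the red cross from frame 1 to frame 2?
(-0.5, 6.9)

The red cross was at (10.1, 12.0) in frame 1 and (9.6, 18.9) in frame 2.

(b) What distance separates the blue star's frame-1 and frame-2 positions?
5.1

The blue star moved from (7.1, 15.0) to (5.1, 10.3), a distance of √(2.0² + 4.7²) ≈ 5.1.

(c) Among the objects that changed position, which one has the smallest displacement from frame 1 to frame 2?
the orange triangle

(moved 0.9)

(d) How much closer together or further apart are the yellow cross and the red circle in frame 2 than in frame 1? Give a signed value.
-3.7

Distance in frame 1: 7.3. Distance in frame 2: 3.6.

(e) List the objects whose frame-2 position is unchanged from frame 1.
the green star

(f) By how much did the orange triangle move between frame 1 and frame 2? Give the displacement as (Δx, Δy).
(0.8, 0.4)

The orange triangle was at (4.3, 12.0) in frame 1 and (5.1, 12.4) in frame 2.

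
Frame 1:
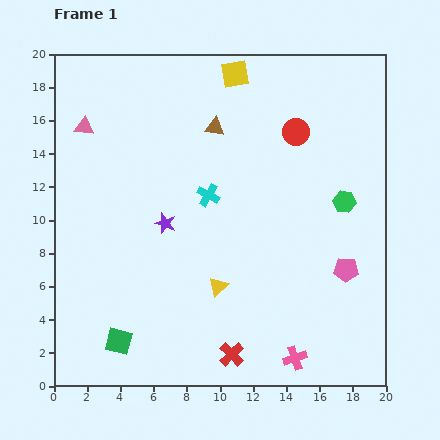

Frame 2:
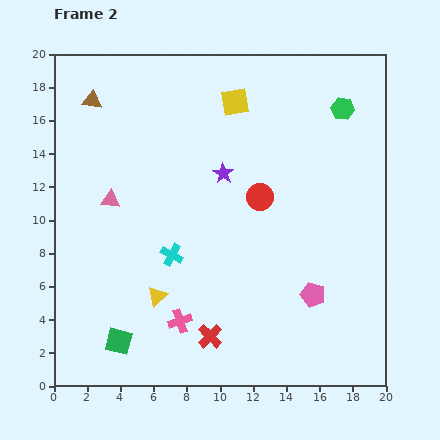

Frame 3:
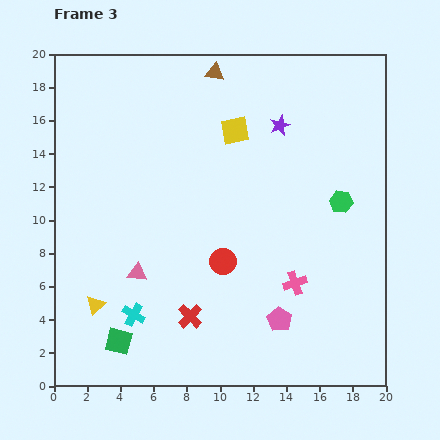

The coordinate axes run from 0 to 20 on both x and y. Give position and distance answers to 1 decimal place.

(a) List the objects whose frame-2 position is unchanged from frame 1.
the green square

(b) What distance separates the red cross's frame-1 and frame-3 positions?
3.4

The red cross moved from (10.7, 1.9) to (8.2, 4.2), a distance of √(2.5² + 2.3²) ≈ 3.4.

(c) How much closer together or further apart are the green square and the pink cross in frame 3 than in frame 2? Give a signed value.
+7.3

Distance in frame 2: 3.9. Distance in frame 3: 11.2.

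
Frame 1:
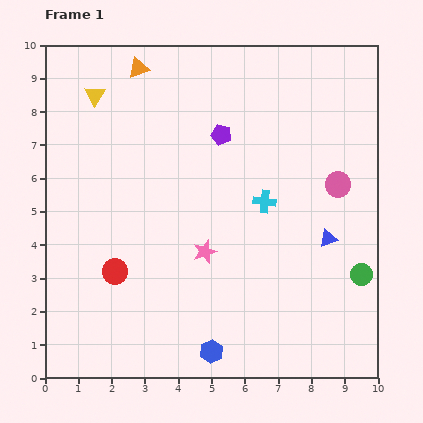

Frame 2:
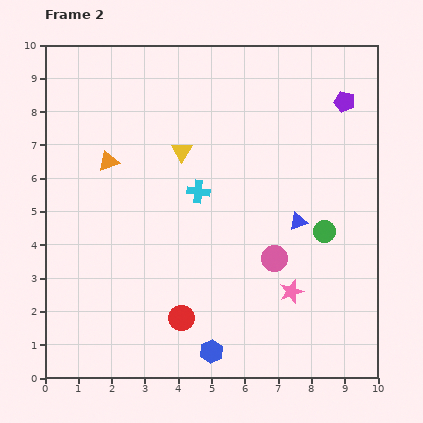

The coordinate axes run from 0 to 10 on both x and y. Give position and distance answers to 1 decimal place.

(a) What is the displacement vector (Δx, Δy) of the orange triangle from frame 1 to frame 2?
(-0.9, -2.8)

The orange triangle was at (2.8, 9.3) in frame 1 and (1.9, 6.5) in frame 2.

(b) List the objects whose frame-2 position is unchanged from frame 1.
the blue hexagon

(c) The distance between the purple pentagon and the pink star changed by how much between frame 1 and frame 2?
+2.4

Distance in frame 1: 3.5. Distance in frame 2: 5.9.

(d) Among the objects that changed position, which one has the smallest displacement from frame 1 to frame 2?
the blue triangle

(moved 1.0)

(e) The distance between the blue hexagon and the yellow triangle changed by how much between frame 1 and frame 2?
-2.4

Distance in frame 1: 8.5. Distance in frame 2: 6.1.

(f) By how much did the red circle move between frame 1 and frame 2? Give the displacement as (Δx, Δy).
(2.0, -1.4)

The red circle was at (2.1, 3.2) in frame 1 and (4.1, 1.8) in frame 2.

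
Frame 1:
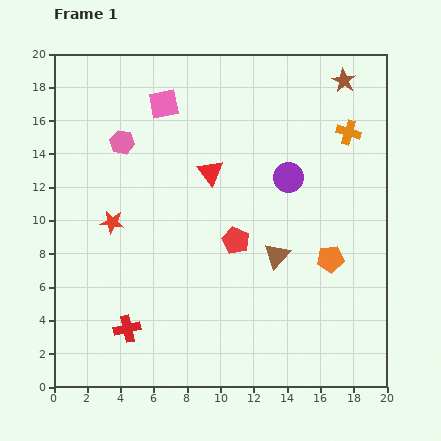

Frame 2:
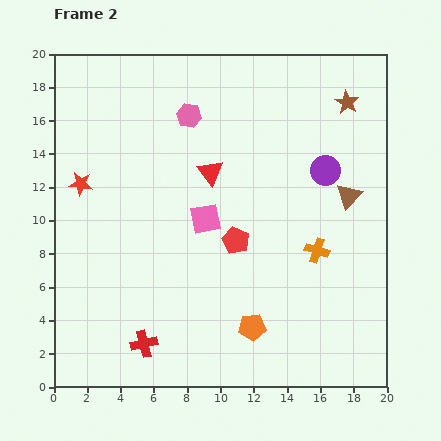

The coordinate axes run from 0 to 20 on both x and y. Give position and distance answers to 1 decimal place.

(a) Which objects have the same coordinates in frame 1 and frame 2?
the red triangle, the red pentagon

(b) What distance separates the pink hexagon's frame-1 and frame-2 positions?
4.3

The pink hexagon moved from (4.1, 14.7) to (8.1, 16.3), a distance of √(4.0² + 1.6²) ≈ 4.3.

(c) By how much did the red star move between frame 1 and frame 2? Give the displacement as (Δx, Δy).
(-1.9, 2.3)

The red star was at (3.5, 9.9) in frame 1 and (1.6, 12.2) in frame 2.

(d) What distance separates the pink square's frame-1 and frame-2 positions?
7.3

The pink square moved from (6.6, 17.0) to (9.1, 10.1), a distance of √(2.5² + 6.9²) ≈ 7.3.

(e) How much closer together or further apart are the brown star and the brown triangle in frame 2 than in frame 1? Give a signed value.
-5.6

Distance in frame 1: 11.2. Distance in frame 2: 5.6.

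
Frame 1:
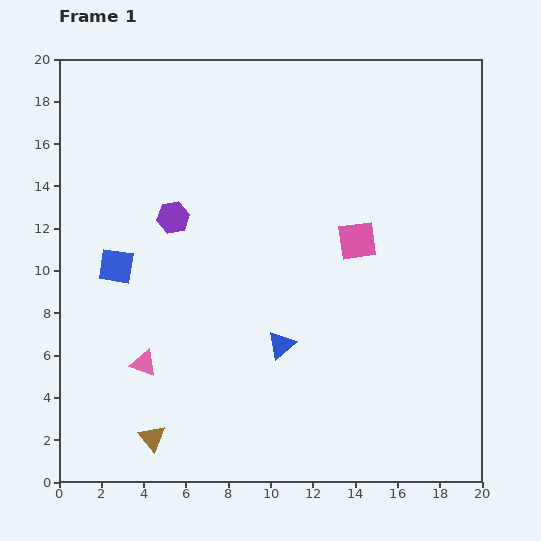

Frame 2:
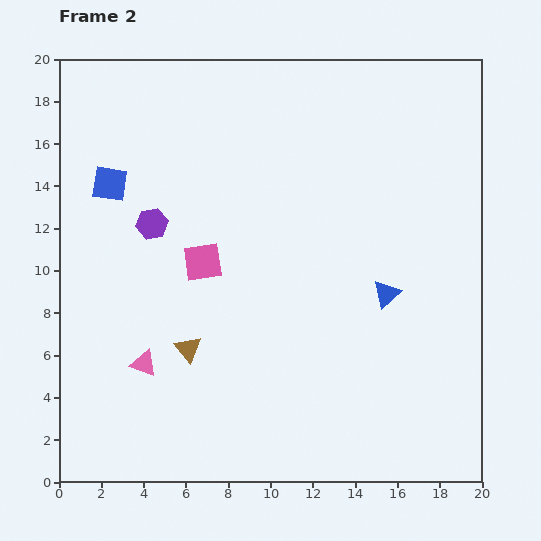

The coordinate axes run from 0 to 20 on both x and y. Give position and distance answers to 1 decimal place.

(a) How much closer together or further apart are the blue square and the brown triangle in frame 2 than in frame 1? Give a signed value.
+0.3

Distance in frame 1: 8.3. Distance in frame 2: 8.6.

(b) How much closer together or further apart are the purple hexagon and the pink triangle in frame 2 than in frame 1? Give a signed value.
-0.4

Distance in frame 1: 7.0. Distance in frame 2: 6.6.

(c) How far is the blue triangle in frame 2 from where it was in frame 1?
5.5

The blue triangle moved from (10.5, 6.5) to (15.5, 8.9), a distance of √(5.0² + 2.4²) ≈ 5.5.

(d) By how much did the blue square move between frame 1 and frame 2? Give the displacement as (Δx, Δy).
(-0.3, 3.9)

The blue square was at (2.7, 10.2) in frame 1 and (2.4, 14.1) in frame 2.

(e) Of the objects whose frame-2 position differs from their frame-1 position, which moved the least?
the purple hexagon

(moved 1.0)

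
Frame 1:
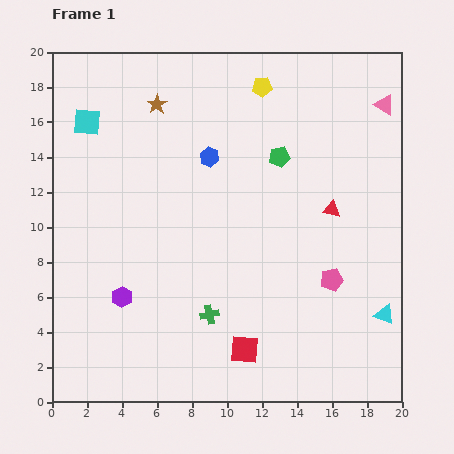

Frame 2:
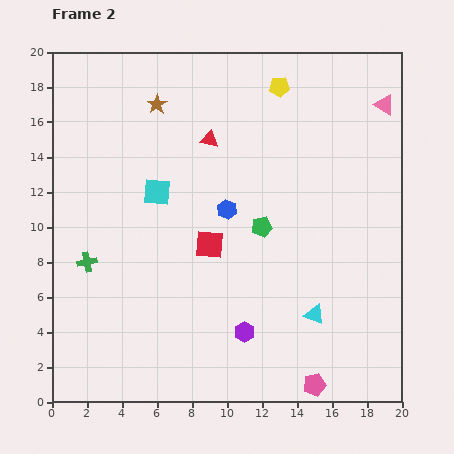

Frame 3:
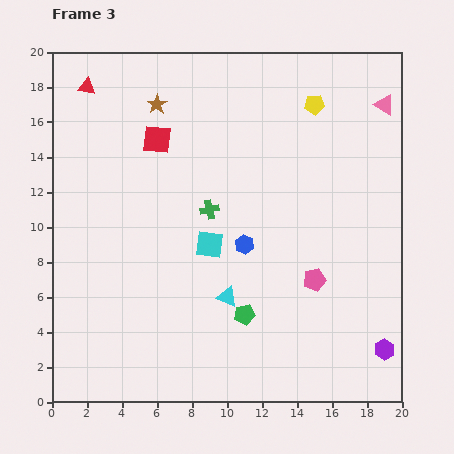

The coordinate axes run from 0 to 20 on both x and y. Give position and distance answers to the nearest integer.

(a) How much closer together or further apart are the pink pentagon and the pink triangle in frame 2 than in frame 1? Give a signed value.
+6

Distance in frame 1: 10. Distance in frame 2: 16.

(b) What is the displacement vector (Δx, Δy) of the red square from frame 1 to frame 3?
(-5, 12)

The red square was at (11, 3) in frame 1 and (6, 15) in frame 3.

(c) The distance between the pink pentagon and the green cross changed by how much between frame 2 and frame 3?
-8

Distance in frame 2: 15. Distance in frame 3: 7.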